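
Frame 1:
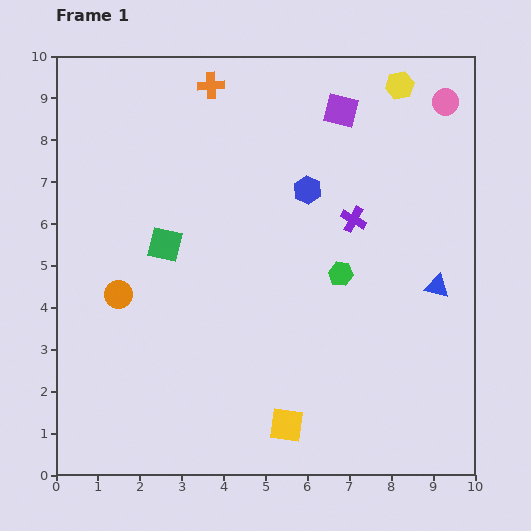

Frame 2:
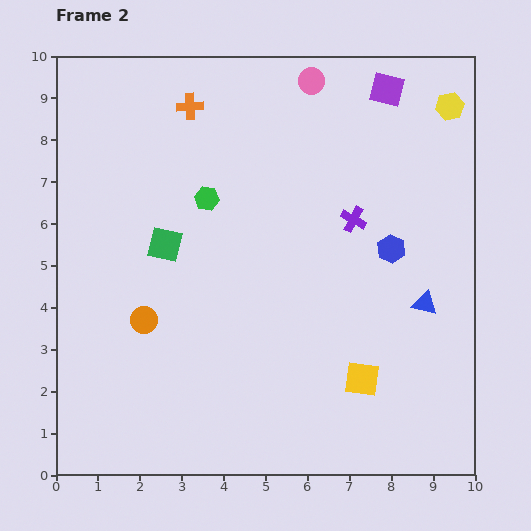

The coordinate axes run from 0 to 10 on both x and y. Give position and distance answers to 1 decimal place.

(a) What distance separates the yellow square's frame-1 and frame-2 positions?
2.1

The yellow square moved from (5.5, 1.2) to (7.3, 2.3), a distance of √(1.8² + 1.1²) ≈ 2.1.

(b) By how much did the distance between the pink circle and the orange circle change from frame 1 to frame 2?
-2.1

Distance in frame 1: 9.1. Distance in frame 2: 7.0.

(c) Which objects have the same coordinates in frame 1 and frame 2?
the purple cross, the green square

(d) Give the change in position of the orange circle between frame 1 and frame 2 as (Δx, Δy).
(0.6, -0.6)

The orange circle was at (1.5, 4.3) in frame 1 and (2.1, 3.7) in frame 2.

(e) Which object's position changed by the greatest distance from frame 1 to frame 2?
the green hexagon

(moved 3.7; next 3.2)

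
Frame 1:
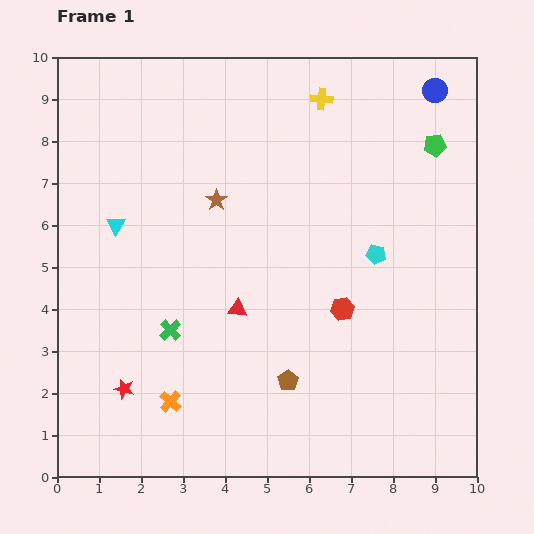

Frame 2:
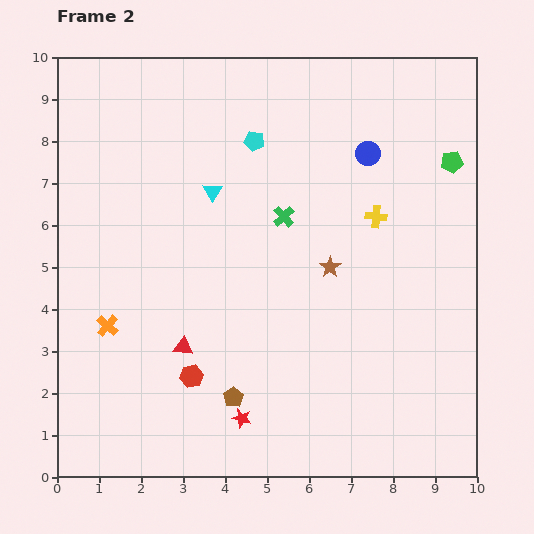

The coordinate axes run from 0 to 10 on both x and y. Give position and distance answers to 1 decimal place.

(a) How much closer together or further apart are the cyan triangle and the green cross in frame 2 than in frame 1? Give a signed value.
-1.0

Distance in frame 1: 2.8. Distance in frame 2: 1.8.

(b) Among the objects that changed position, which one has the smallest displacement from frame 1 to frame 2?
the green pentagon

(moved 0.6)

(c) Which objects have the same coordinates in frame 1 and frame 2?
none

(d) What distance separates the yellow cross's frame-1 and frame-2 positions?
3.1

The yellow cross moved from (6.3, 9.0) to (7.6, 6.2), a distance of √(1.3² + 2.8²) ≈ 3.1.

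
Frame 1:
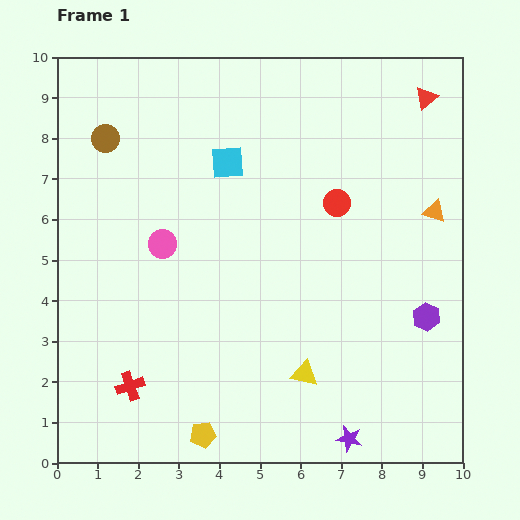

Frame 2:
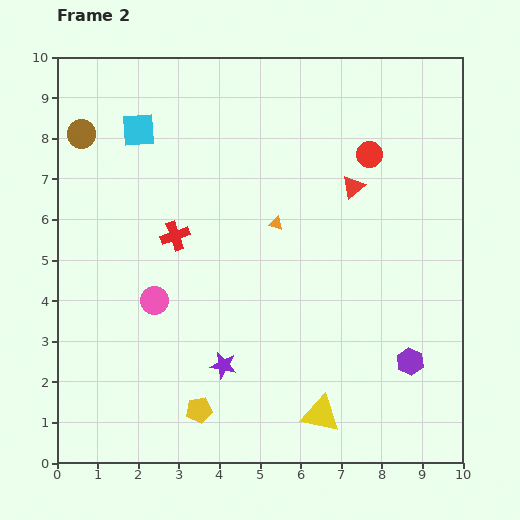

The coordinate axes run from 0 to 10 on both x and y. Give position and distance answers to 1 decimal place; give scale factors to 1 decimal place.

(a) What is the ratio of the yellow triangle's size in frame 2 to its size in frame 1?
1.5×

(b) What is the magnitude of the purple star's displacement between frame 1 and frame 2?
3.6

The purple star moved from (7.2, 0.6) to (4.1, 2.4), a distance of √(3.1² + 1.8²) ≈ 3.6.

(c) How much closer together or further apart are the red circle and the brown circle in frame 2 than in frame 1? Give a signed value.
+1.2

Distance in frame 1: 5.9. Distance in frame 2: 7.1.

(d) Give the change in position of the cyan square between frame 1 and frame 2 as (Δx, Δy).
(-2.2, 0.8)

The cyan square was at (4.2, 7.4) in frame 1 and (2.0, 8.2) in frame 2.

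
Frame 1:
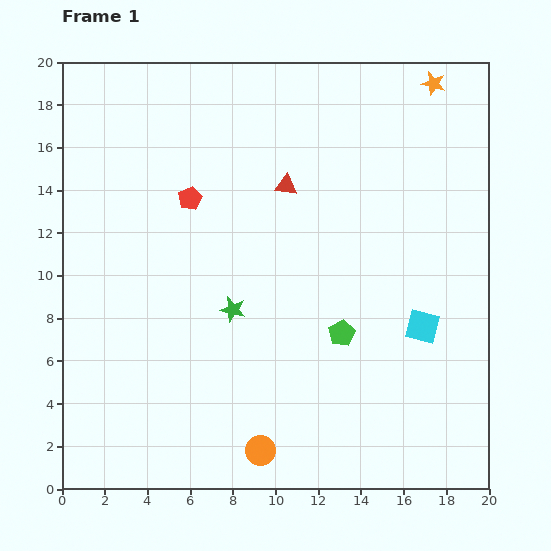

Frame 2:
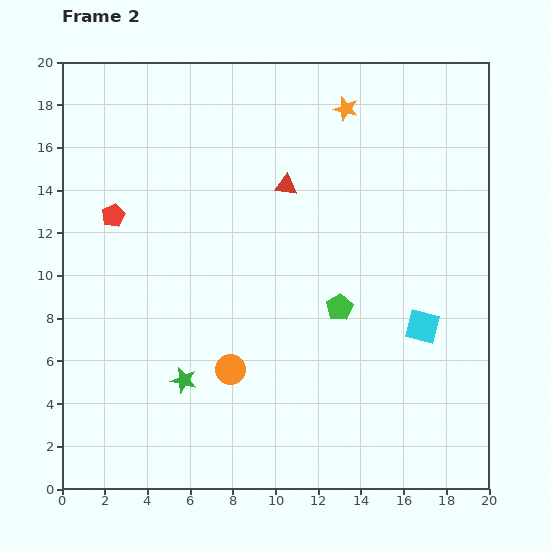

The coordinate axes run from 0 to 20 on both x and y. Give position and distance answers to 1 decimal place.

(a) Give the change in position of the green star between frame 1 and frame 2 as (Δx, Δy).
(-2.3, -3.3)

The green star was at (8.0, 8.4) in frame 1 and (5.7, 5.1) in frame 2.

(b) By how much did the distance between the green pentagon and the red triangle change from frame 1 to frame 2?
-1.2

Distance in frame 1: 7.4. Distance in frame 2: 6.2.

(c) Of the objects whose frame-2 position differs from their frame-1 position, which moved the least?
the green pentagon

(moved 1.2)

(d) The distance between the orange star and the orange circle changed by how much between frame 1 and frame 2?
-5.7

Distance in frame 1: 19.0. Distance in frame 2: 13.3.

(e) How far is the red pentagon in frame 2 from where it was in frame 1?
3.7

The red pentagon moved from (6.0, 13.6) to (2.4, 12.8), a distance of √(3.6² + 0.8²) ≈ 3.7.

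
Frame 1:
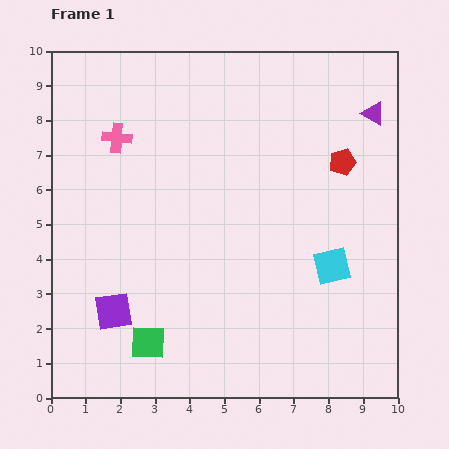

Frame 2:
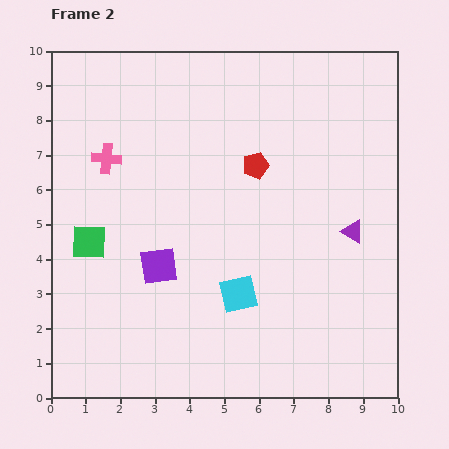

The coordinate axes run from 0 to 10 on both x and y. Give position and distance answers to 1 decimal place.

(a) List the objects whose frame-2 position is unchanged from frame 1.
none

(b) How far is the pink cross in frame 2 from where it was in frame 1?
0.7

The pink cross moved from (1.9, 7.5) to (1.6, 6.9), a distance of √(0.3² + 0.6²) ≈ 0.7.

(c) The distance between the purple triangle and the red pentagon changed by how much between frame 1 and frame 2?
+1.7

Distance in frame 1: 1.7. Distance in frame 2: 3.4.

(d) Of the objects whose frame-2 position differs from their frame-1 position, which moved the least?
the pink cross

(moved 0.7)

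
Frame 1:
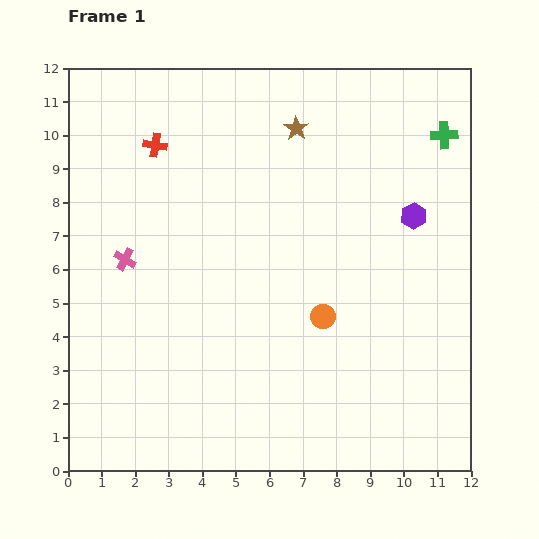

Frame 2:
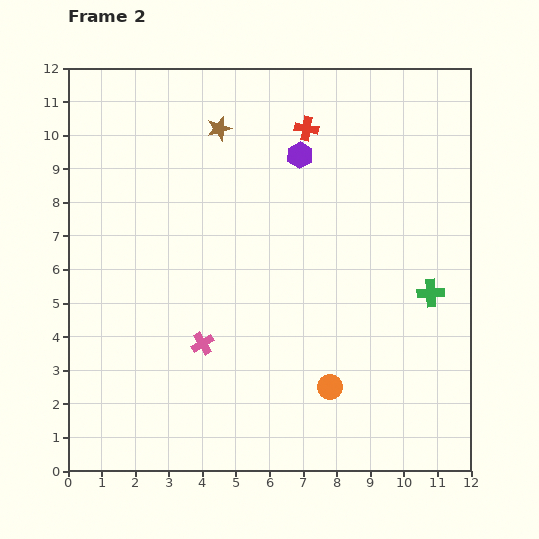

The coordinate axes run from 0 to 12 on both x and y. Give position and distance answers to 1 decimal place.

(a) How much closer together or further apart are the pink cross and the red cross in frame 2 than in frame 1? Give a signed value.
+3.6

Distance in frame 1: 3.5. Distance in frame 2: 7.1.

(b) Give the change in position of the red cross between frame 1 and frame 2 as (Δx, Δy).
(4.5, 0.5)

The red cross was at (2.6, 9.7) in frame 1 and (7.1, 10.2) in frame 2.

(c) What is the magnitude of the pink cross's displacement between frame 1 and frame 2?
3.4

The pink cross moved from (1.7, 6.3) to (4.0, 3.8), a distance of √(2.3² + 2.5²) ≈ 3.4.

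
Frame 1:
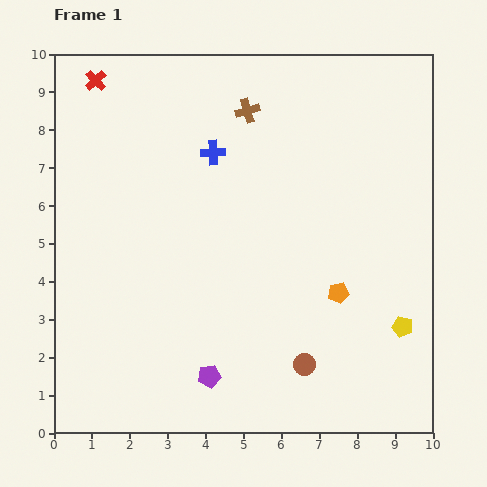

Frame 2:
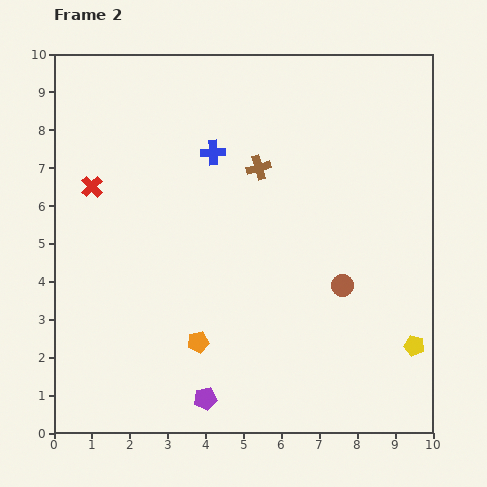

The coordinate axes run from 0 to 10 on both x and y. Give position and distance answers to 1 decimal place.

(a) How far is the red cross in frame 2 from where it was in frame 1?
2.8

The red cross moved from (1.1, 9.3) to (1.0, 6.5), a distance of √(0.1² + 2.8²) ≈ 2.8.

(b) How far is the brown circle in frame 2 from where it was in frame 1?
2.3

The brown circle moved from (6.6, 1.8) to (7.6, 3.9), a distance of √(1.0² + 2.1²) ≈ 2.3.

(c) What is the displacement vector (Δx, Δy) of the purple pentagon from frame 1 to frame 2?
(-0.1, -0.6)

The purple pentagon was at (4.1, 1.5) in frame 1 and (4.0, 0.9) in frame 2.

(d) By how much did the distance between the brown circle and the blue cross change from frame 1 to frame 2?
-1.2

Distance in frame 1: 6.1. Distance in frame 2: 4.9.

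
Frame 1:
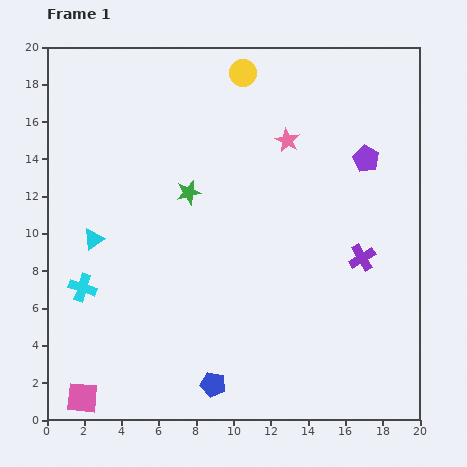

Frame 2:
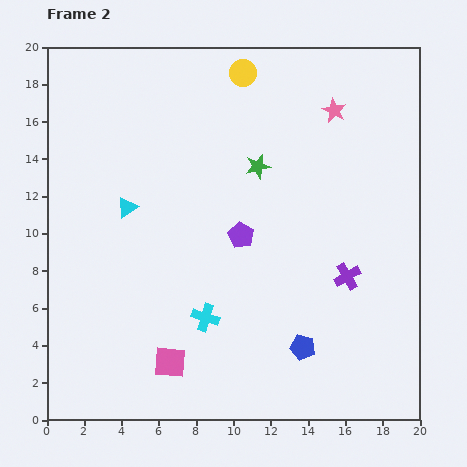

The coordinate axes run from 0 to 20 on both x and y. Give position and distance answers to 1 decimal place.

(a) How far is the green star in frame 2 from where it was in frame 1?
4.0

The green star moved from (7.6, 12.2) to (11.3, 13.6), a distance of √(3.7² + 1.4²) ≈ 4.0.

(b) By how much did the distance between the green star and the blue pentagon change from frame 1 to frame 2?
-0.4

Distance in frame 1: 10.4. Distance in frame 2: 10.0.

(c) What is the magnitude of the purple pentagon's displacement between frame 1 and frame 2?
7.9

The purple pentagon moved from (17.1, 14.0) to (10.4, 9.9), a distance of √(6.7² + 4.1²) ≈ 7.9.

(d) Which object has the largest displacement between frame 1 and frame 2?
the purple pentagon

(moved 7.9; next 6.8)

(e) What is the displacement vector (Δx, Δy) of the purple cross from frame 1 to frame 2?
(-0.8, -1.0)

The purple cross was at (16.9, 8.7) in frame 1 and (16.1, 7.7) in frame 2.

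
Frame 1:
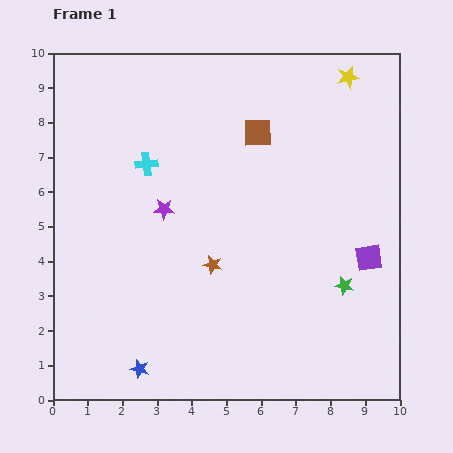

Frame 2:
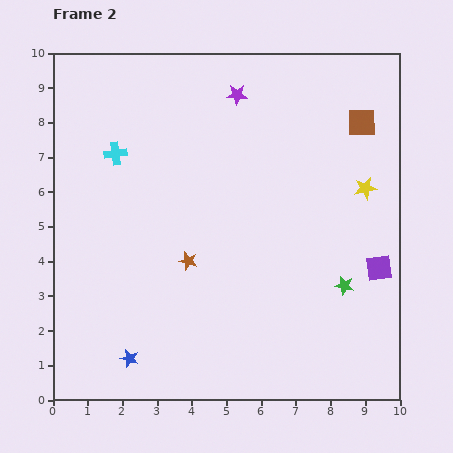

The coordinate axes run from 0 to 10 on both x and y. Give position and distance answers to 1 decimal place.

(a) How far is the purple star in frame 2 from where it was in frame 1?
3.9

The purple star moved from (3.2, 5.5) to (5.3, 8.8), a distance of √(2.1² + 3.3²) ≈ 3.9.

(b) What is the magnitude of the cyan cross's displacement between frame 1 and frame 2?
0.9

The cyan cross moved from (2.7, 6.8) to (1.8, 7.1), a distance of √(0.9² + 0.3²) ≈ 0.9.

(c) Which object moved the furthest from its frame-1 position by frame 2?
the purple star

(moved 3.9; next 3.2)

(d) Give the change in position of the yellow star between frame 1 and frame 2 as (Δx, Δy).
(0.5, -3.2)

The yellow star was at (8.5, 9.3) in frame 1 and (9.0, 6.1) in frame 2.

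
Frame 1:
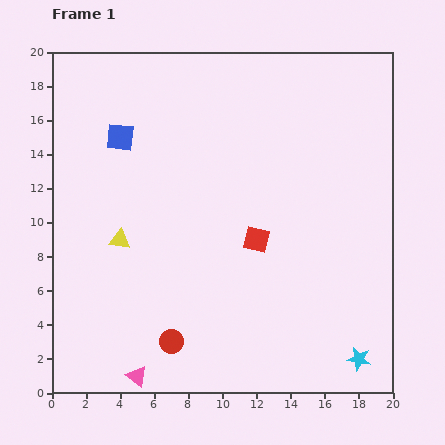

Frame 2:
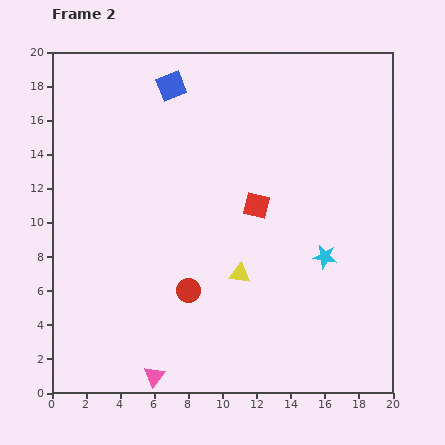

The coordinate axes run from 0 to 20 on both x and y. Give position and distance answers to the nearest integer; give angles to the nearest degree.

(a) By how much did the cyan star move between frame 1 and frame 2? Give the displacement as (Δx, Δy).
(-2, 6)

The cyan star was at (18, 2) in frame 1 and (16, 8) in frame 2.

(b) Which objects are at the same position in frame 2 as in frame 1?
none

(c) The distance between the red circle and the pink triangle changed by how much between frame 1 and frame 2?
+2

Distance in frame 1: 3. Distance in frame 2: 5.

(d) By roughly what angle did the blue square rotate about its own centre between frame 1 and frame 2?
27° counter-clockwise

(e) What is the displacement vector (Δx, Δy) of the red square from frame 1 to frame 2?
(0, 2)

The red square was at (12, 9) in frame 1 and (12, 11) in frame 2.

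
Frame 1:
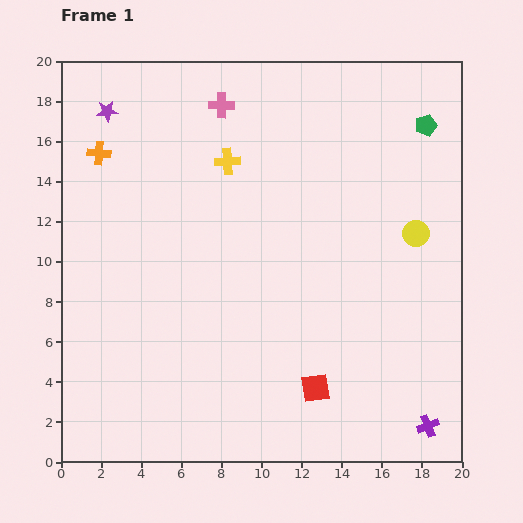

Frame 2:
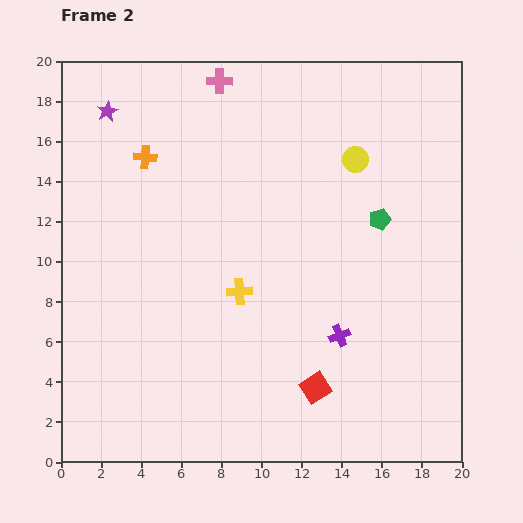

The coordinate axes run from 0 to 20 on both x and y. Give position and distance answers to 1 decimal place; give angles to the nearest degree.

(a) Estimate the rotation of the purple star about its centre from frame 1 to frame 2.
21° counter-clockwise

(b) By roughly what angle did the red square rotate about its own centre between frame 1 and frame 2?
24° counter-clockwise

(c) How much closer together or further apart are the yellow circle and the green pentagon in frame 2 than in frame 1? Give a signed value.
-2.2

Distance in frame 1: 5.4. Distance in frame 2: 3.2.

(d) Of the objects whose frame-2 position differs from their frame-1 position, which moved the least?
the pink cross

(moved 1.2)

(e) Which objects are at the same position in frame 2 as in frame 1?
the red square, the purple star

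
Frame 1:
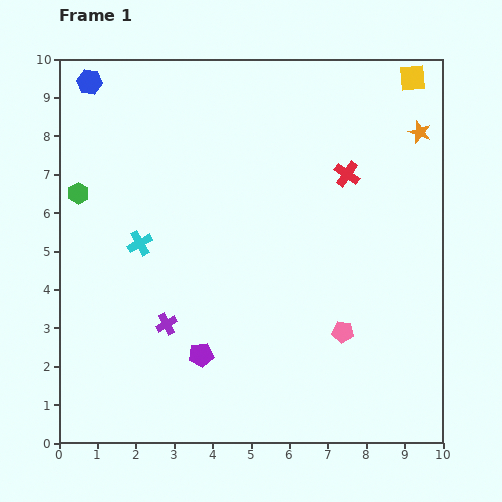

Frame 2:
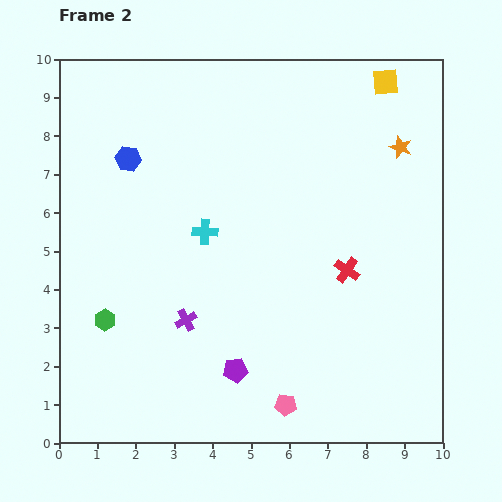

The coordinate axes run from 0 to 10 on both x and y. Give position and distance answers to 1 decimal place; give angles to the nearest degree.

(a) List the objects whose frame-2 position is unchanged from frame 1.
none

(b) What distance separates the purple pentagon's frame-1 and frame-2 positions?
1.0

The purple pentagon moved from (3.7, 2.3) to (4.6, 1.9), a distance of √(0.9² + 0.4²) ≈ 1.0.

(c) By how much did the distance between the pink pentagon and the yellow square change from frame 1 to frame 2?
+2.0

Distance in frame 1: 6.8. Distance in frame 2: 8.8.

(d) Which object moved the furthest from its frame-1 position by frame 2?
the green hexagon

(moved 3.4; next 2.5)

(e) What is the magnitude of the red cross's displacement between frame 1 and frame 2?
2.5

The red cross moved from (7.5, 7.0) to (7.5, 4.5), a distance of √(0.0² + 2.5²) ≈ 2.5.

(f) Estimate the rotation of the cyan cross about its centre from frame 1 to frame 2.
32° clockwise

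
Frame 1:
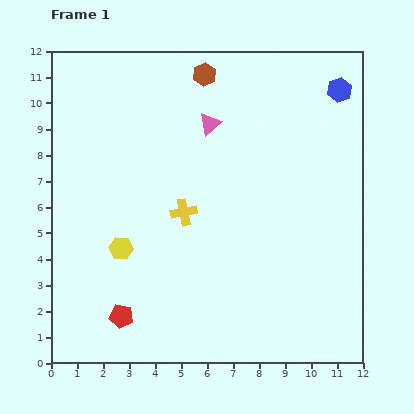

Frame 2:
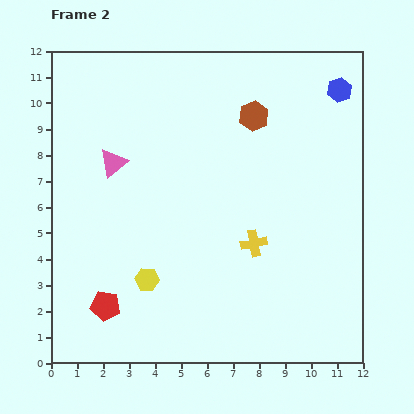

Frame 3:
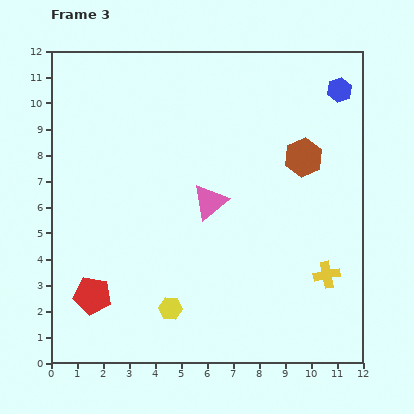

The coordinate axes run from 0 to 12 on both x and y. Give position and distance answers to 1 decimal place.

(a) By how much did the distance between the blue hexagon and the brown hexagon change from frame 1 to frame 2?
-1.8

Distance in frame 1: 5.2. Distance in frame 2: 3.4.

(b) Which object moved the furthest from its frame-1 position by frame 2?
the pink triangle

(moved 4.0; next 3.0)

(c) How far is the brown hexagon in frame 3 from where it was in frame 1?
5.0

The brown hexagon moved from (5.9, 11.1) to (9.7, 7.9), a distance of √(3.8² + 3.2²) ≈ 5.0.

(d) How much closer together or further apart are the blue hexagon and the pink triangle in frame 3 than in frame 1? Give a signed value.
+1.4

Distance in frame 1: 5.2. Distance in frame 3: 6.6.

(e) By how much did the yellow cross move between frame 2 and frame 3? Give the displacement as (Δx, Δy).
(2.8, -1.2)

The yellow cross was at (7.8, 4.6) in frame 2 and (10.6, 3.4) in frame 3.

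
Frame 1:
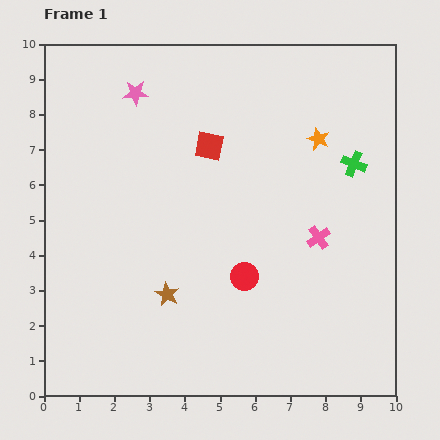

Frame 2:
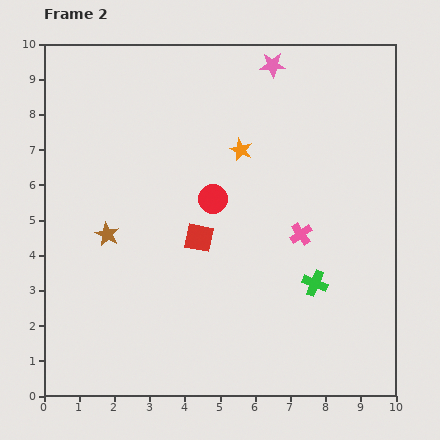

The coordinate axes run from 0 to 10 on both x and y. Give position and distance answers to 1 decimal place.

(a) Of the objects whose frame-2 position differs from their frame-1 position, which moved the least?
the pink cross

(moved 0.5)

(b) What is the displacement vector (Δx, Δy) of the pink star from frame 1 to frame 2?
(3.9, 0.8)

The pink star was at (2.6, 8.6) in frame 1 and (6.5, 9.4) in frame 2.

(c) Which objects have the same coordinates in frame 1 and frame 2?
none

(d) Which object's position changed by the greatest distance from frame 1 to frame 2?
the pink star

(moved 4.0; next 3.6)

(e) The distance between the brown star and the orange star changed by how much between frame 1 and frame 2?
-1.7

Distance in frame 1: 6.2. Distance in frame 2: 4.5.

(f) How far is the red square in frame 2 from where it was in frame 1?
2.6

The red square moved from (4.7, 7.1) to (4.4, 4.5), a distance of √(0.3² + 2.6²) ≈ 2.6.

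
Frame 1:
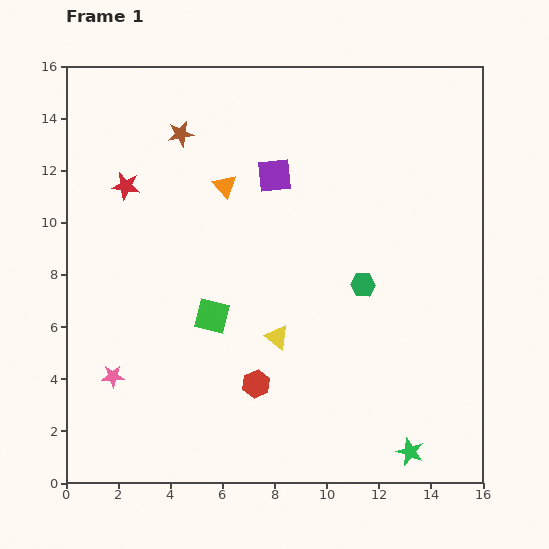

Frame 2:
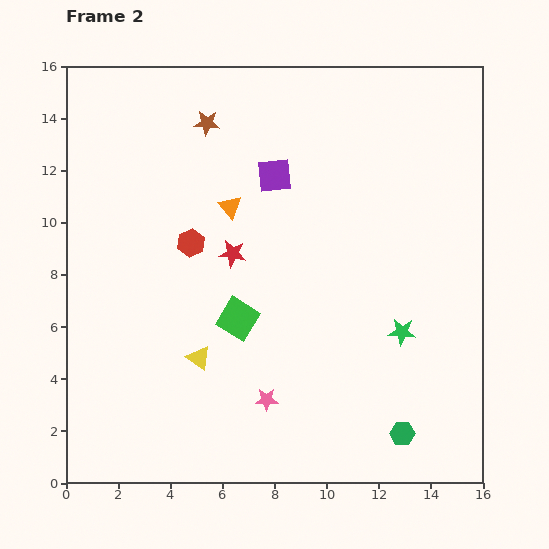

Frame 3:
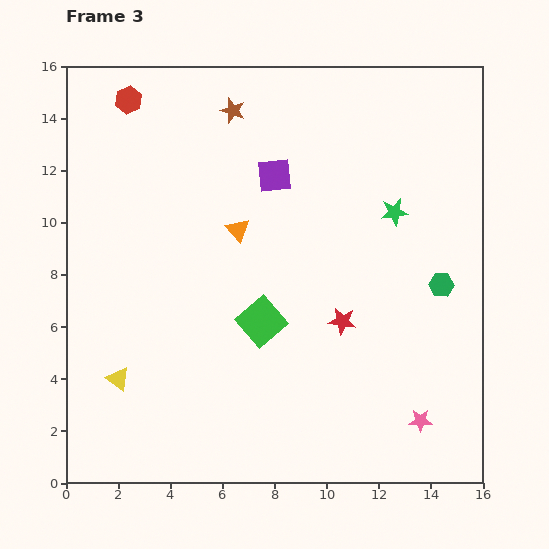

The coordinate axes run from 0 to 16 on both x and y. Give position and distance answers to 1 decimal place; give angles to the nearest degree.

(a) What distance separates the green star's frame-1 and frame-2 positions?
4.6

The green star moved from (13.2, 1.2) to (12.9, 5.8), a distance of √(0.3² + 4.6²) ≈ 4.6.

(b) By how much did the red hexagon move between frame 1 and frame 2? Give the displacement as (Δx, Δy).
(-2.5, 5.4)

The red hexagon was at (7.3, 3.8) in frame 1 and (4.8, 9.2) in frame 2.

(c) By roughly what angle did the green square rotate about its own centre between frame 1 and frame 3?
36° clockwise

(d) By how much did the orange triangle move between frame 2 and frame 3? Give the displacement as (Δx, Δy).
(0.3, -0.9)

The orange triangle was at (6.3, 10.6) in frame 2 and (6.6, 9.7) in frame 3.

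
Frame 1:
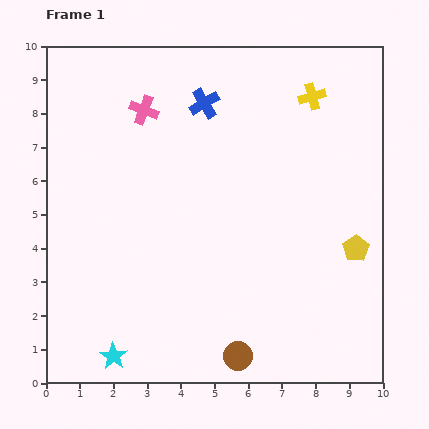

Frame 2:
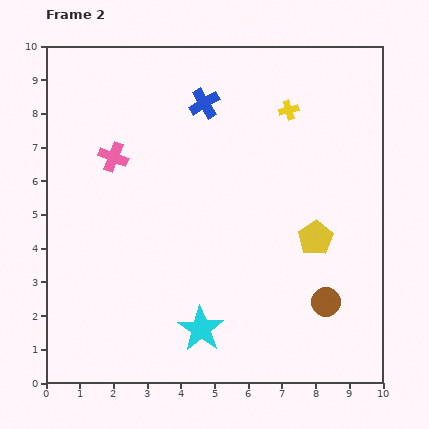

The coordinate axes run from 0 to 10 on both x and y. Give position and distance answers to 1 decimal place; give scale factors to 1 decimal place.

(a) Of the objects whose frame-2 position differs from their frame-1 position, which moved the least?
the yellow cross

(moved 0.8)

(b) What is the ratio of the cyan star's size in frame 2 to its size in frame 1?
1.7×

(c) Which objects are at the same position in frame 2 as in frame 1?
the blue cross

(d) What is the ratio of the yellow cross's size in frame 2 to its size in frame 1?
0.7×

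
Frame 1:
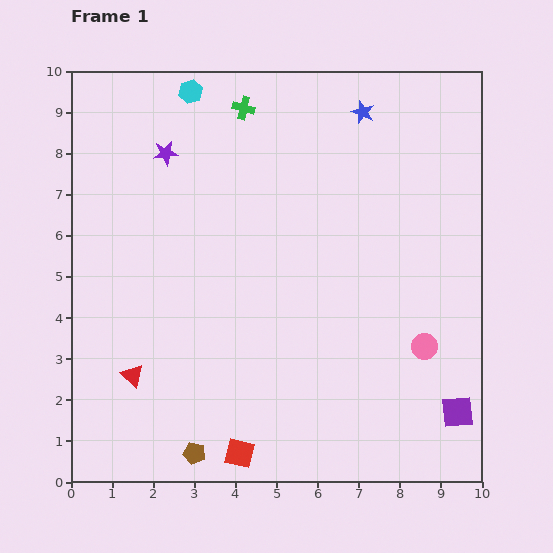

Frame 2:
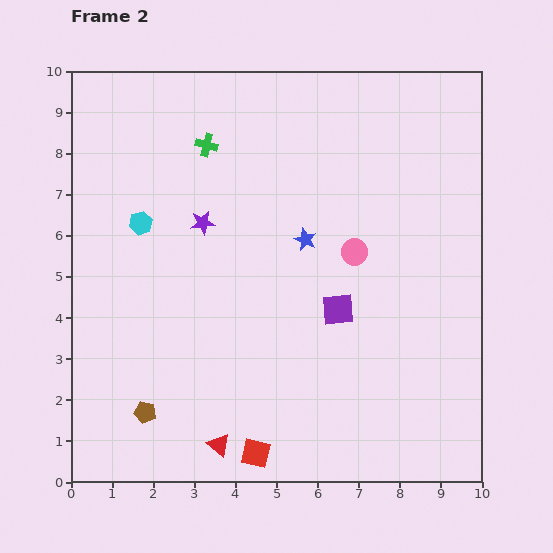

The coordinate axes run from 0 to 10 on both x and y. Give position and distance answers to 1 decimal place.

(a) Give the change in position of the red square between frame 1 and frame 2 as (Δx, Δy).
(0.4, 0.0)

The red square was at (4.1, 0.7) in frame 1 and (4.5, 0.7) in frame 2.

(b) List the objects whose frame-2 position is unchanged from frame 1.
none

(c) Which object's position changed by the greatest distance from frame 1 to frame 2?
the purple square

(moved 3.8; next 3.4)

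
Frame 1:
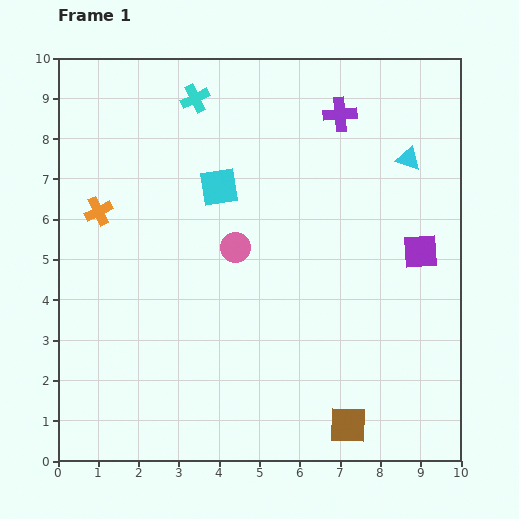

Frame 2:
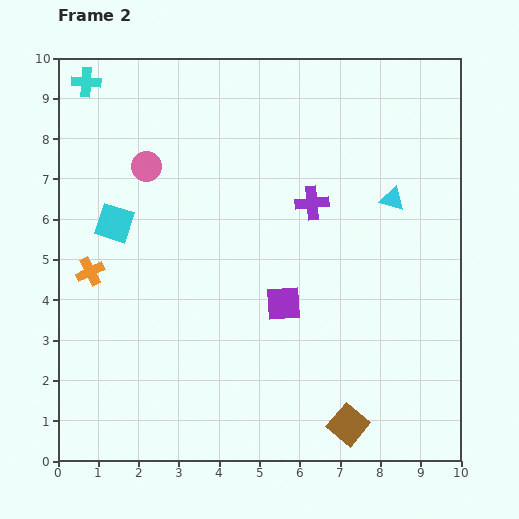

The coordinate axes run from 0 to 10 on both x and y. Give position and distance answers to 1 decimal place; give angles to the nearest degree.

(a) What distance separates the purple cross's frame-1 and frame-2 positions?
2.3

The purple cross moved from (7.0, 8.6) to (6.3, 6.4), a distance of √(0.7² + 2.2²) ≈ 2.3.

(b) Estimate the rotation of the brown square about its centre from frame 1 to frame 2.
38° clockwise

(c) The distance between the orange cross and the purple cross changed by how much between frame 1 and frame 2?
-0.7

Distance in frame 1: 6.5. Distance in frame 2: 5.8.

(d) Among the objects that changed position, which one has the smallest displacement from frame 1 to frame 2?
the cyan triangle

(moved 1.1)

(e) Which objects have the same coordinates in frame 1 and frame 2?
the brown square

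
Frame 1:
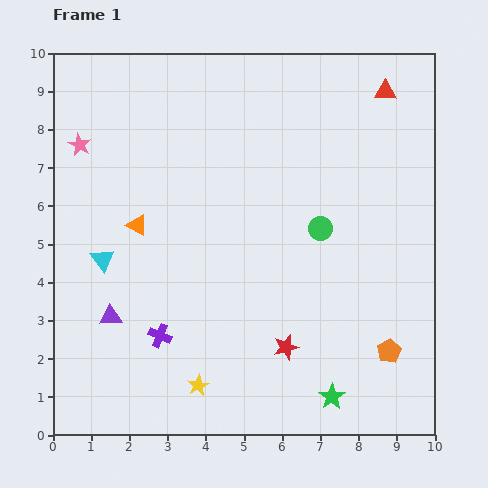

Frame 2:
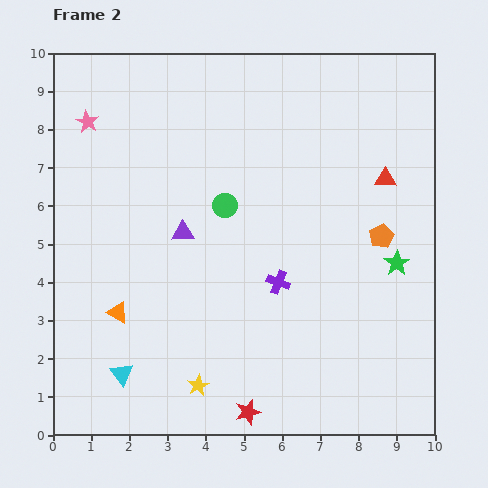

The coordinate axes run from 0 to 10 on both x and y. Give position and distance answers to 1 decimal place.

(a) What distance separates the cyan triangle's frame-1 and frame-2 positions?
3.0

The cyan triangle moved from (1.3, 4.6) to (1.8, 1.6), a distance of √(0.5² + 3.0²) ≈ 3.0.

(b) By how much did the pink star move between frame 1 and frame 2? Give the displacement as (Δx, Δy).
(0.2, 0.6)

The pink star was at (0.7, 7.6) in frame 1 and (0.9, 8.2) in frame 2.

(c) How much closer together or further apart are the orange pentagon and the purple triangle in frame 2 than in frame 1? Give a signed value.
-2.2

Distance in frame 1: 7.4. Distance in frame 2: 5.2.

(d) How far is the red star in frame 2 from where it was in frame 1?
2.0

The red star moved from (6.1, 2.3) to (5.1, 0.6), a distance of √(1.0² + 1.7²) ≈ 2.0.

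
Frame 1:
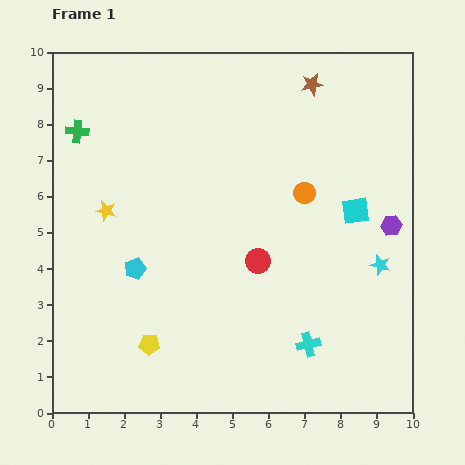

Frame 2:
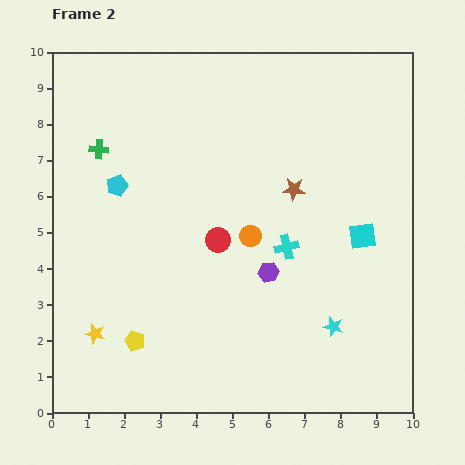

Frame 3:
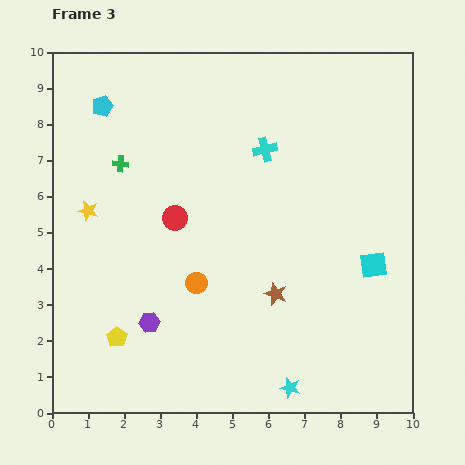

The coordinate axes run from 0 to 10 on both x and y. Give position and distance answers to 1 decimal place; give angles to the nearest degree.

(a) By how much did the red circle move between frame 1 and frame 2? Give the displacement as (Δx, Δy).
(-1.1, 0.6)

The red circle was at (5.7, 4.2) in frame 1 and (4.6, 4.8) in frame 2.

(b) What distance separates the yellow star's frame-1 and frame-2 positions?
3.4

The yellow star moved from (1.5, 5.6) to (1.2, 2.2), a distance of √(0.3² + 3.4²) ≈ 3.4.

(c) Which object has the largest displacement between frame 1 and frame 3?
the purple hexagon

(moved 7.2; next 5.9)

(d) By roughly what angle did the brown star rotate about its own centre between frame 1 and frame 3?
31° clockwise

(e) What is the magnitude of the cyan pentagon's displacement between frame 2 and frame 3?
2.2

The cyan pentagon moved from (1.8, 6.3) to (1.4, 8.5), a distance of √(0.4² + 2.2²) ≈ 2.2.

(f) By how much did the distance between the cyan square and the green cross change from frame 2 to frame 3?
-0.2

Distance in frame 2: 7.7. Distance in frame 3: 7.5.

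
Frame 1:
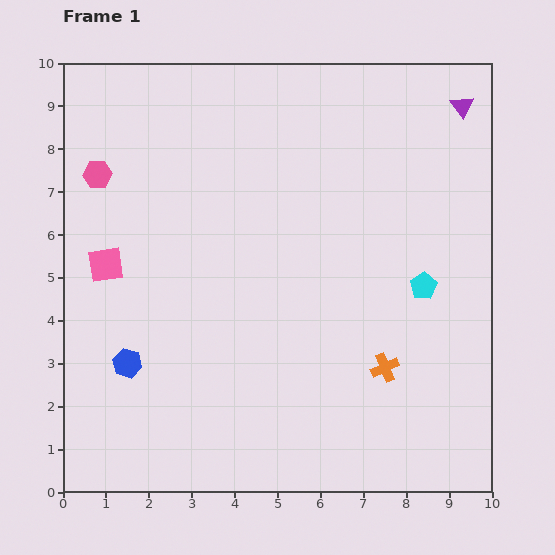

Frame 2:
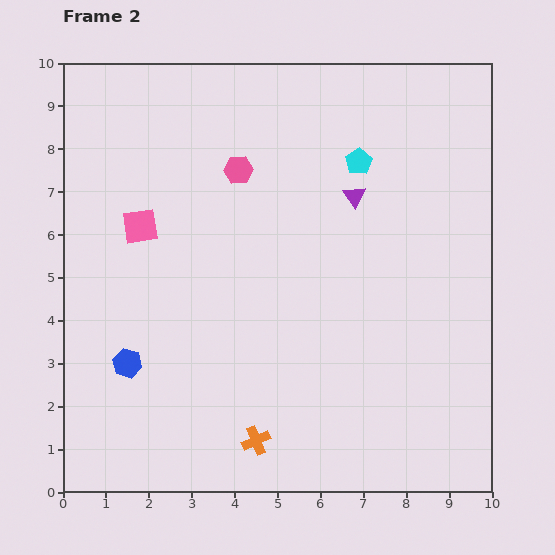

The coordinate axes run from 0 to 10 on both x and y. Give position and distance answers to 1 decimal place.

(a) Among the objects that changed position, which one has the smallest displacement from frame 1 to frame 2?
the pink square

(moved 1.2)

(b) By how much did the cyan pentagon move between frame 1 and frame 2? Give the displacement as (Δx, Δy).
(-1.5, 2.9)

The cyan pentagon was at (8.4, 4.8) in frame 1 and (6.9, 7.7) in frame 2.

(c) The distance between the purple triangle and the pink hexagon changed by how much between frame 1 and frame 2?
-5.8

Distance in frame 1: 8.6. Distance in frame 2: 2.8.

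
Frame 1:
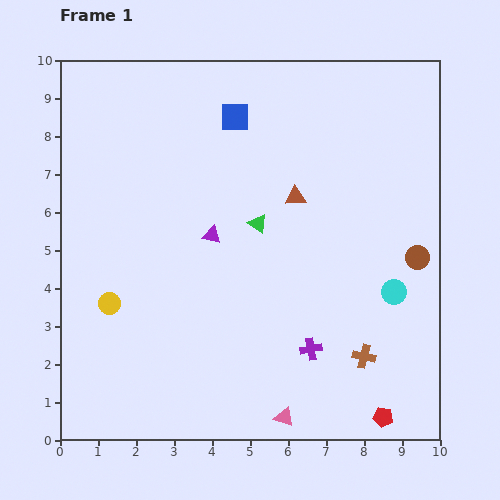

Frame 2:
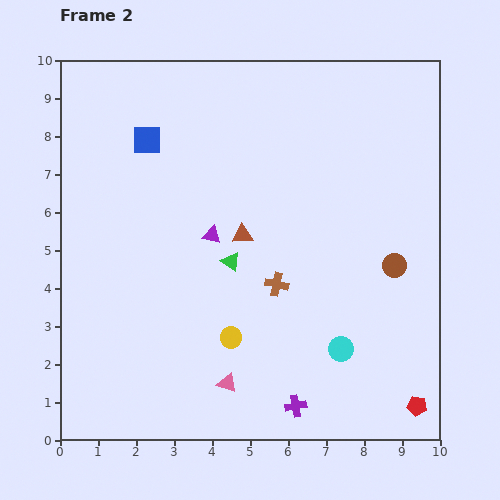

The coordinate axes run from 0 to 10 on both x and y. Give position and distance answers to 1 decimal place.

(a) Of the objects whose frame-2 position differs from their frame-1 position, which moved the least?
the brown circle

(moved 0.6)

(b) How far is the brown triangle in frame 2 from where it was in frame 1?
1.7

The brown triangle moved from (6.2, 6.4) to (4.8, 5.4), a distance of √(1.4² + 1.0²) ≈ 1.7.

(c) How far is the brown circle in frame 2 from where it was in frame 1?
0.6

The brown circle moved from (9.4, 4.8) to (8.8, 4.6), a distance of √(0.6² + 0.2²) ≈ 0.6.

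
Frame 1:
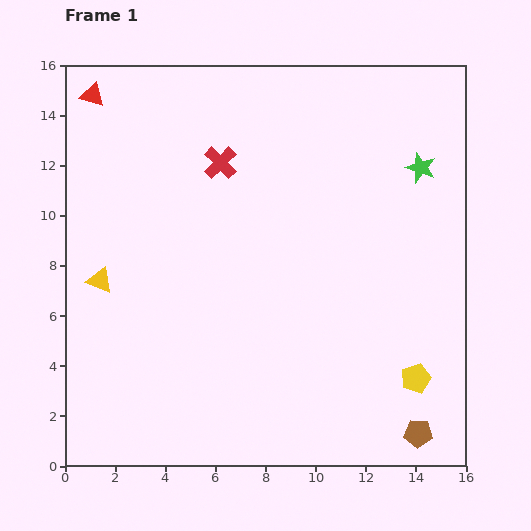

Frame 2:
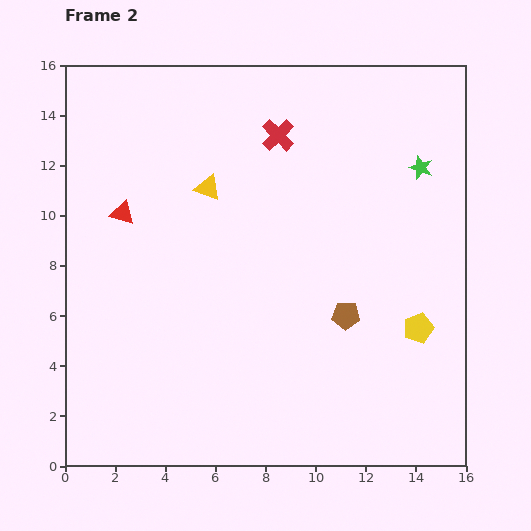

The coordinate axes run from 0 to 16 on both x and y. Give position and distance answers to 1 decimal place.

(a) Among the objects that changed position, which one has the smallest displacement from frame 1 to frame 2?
the yellow pentagon

(moved 2.0)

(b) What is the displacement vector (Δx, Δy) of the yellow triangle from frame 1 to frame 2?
(4.3, 3.7)

The yellow triangle was at (1.4, 7.4) in frame 1 and (5.7, 11.1) in frame 2.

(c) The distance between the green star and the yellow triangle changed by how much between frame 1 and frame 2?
-5.1

Distance in frame 1: 13.6. Distance in frame 2: 8.5.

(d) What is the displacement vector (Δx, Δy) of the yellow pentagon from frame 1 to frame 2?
(0.1, 2.0)

The yellow pentagon was at (14.0, 3.5) in frame 1 and (14.1, 5.5) in frame 2.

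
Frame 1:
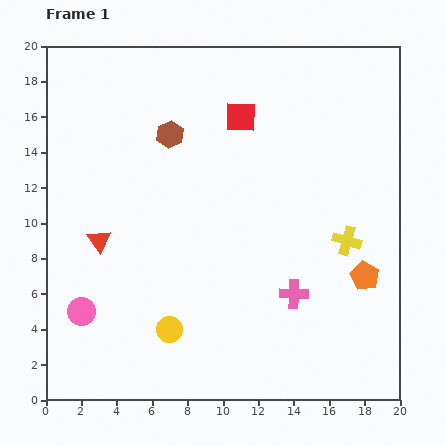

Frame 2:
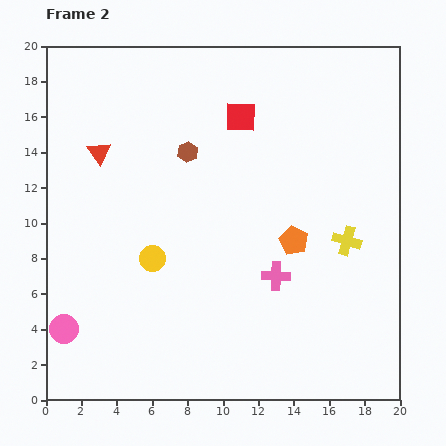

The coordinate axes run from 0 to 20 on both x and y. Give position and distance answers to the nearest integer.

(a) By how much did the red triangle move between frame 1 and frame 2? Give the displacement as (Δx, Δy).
(0, 5)

The red triangle was at (3, 9) in frame 1 and (3, 14) in frame 2.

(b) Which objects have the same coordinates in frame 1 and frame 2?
the yellow cross, the red square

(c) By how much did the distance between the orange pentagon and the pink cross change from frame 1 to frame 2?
-2

Distance in frame 1: 4. Distance in frame 2: 2.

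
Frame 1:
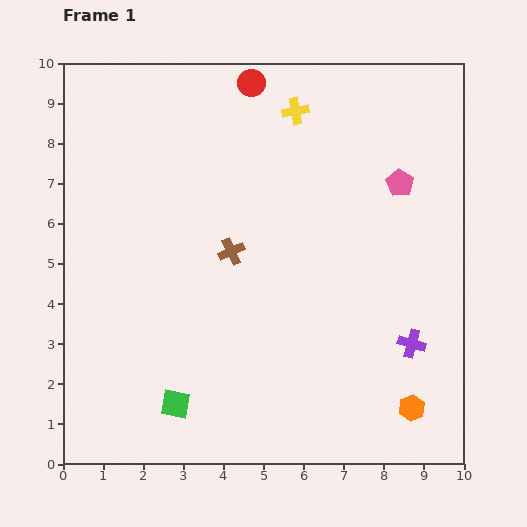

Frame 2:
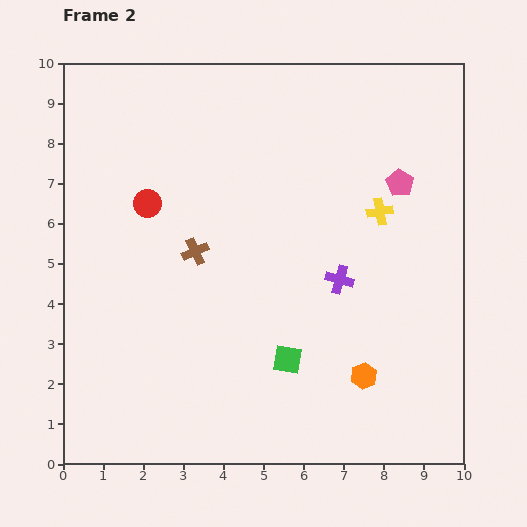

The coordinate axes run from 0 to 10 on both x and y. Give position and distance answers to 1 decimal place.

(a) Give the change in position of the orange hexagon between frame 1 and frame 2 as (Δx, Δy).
(-1.2, 0.8)

The orange hexagon was at (8.7, 1.4) in frame 1 and (7.5, 2.2) in frame 2.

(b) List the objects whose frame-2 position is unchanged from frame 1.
the pink pentagon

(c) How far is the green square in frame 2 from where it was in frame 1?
3.0

The green square moved from (2.8, 1.5) to (5.6, 2.6), a distance of √(2.8² + 1.1²) ≈ 3.0.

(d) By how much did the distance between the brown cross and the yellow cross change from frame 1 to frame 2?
+0.9

Distance in frame 1: 3.8. Distance in frame 2: 4.7.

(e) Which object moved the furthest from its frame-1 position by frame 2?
the red circle

(moved 4.0; next 3.3)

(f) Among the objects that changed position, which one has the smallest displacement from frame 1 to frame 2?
the brown cross

(moved 0.9)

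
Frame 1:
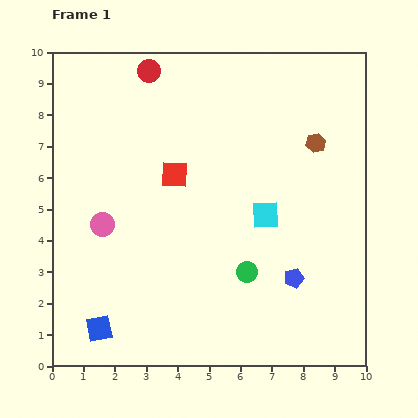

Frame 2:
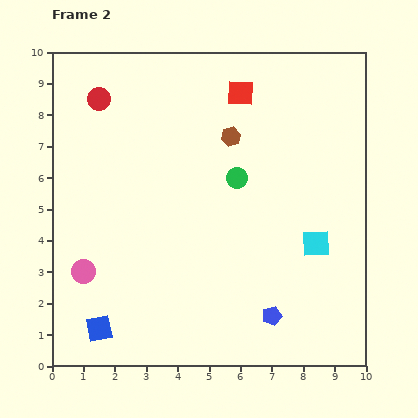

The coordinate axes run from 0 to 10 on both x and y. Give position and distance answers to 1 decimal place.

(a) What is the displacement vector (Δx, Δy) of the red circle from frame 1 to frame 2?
(-1.6, -0.9)

The red circle was at (3.1, 9.4) in frame 1 and (1.5, 8.5) in frame 2.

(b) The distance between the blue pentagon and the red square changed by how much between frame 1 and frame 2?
+2.2

Distance in frame 1: 5.0. Distance in frame 2: 7.2.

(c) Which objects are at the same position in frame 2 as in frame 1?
the blue square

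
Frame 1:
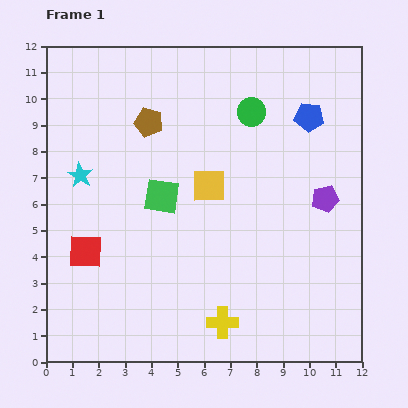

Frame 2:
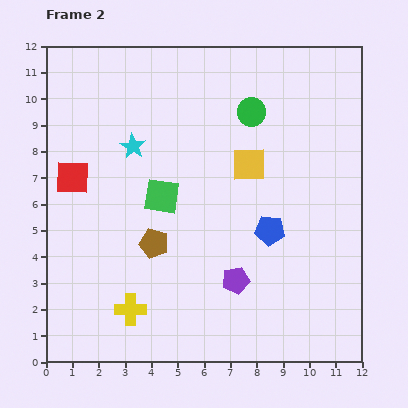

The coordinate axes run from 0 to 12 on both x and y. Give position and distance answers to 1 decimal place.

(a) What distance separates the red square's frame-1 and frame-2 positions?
2.8

The red square moved from (1.5, 4.2) to (1.0, 7.0), a distance of √(0.5² + 2.8²) ≈ 2.8.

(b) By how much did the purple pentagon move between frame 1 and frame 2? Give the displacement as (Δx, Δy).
(-3.4, -3.1)

The purple pentagon was at (10.6, 6.2) in frame 1 and (7.2, 3.1) in frame 2.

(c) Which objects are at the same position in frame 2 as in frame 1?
the green square, the green circle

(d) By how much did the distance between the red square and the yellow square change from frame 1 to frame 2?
+1.4

Distance in frame 1: 5.3. Distance in frame 2: 6.7.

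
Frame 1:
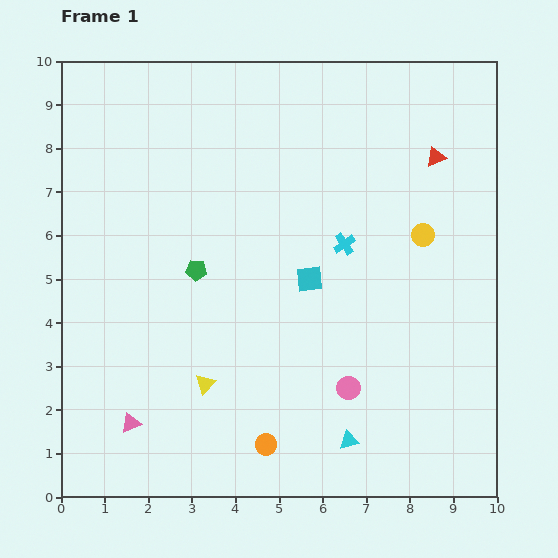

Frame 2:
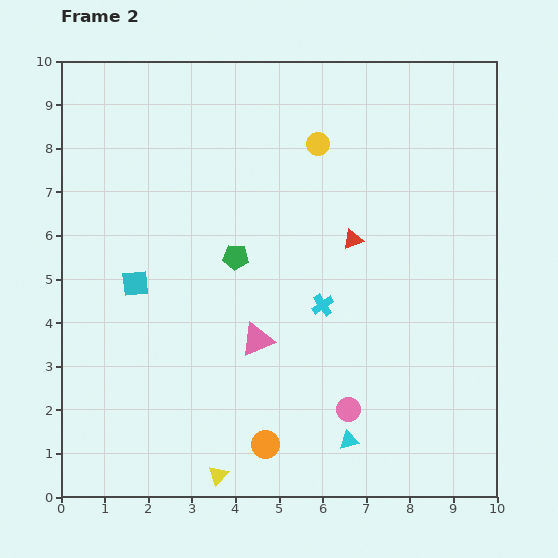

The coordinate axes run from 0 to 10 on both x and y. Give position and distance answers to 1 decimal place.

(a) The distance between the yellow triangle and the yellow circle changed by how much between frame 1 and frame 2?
+1.9

Distance in frame 1: 6.0. Distance in frame 2: 7.9.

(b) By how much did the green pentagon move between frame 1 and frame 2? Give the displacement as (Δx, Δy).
(0.9, 0.3)

The green pentagon was at (3.1, 5.2) in frame 1 and (4.0, 5.5) in frame 2.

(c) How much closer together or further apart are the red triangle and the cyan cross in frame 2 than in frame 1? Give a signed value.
-1.2

Distance in frame 1: 2.9. Distance in frame 2: 1.7.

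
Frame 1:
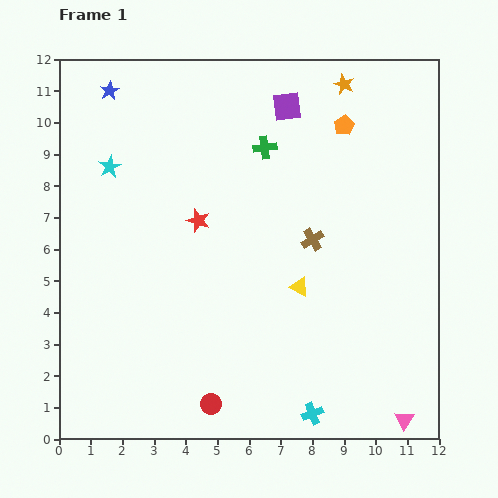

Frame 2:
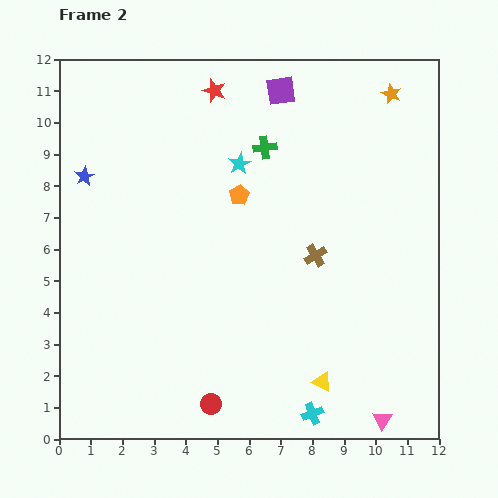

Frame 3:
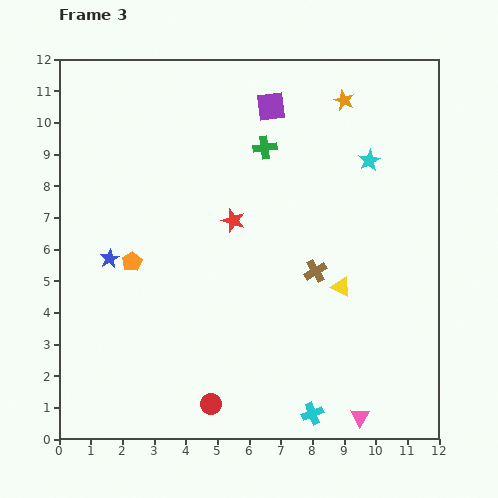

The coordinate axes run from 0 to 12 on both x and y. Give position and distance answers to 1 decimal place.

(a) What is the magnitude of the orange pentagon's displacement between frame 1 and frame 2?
4.0

The orange pentagon moved from (9.0, 9.9) to (5.7, 7.7), a distance of √(3.3² + 2.2²) ≈ 4.0.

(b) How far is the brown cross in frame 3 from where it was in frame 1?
1.0

The brown cross moved from (8.0, 6.3) to (8.1, 5.3), a distance of √(0.1² + 1.0²) ≈ 1.0.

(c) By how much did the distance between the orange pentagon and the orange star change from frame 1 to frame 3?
+7.1

Distance in frame 1: 1.3. Distance in frame 3: 8.4.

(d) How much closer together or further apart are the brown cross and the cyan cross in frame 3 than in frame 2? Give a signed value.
-0.5

Distance in frame 2: 5.0. Distance in frame 3: 4.5.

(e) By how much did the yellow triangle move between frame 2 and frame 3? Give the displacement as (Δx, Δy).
(0.6, 3.0)

The yellow triangle was at (8.3, 1.8) in frame 2 and (8.9, 4.8) in frame 3.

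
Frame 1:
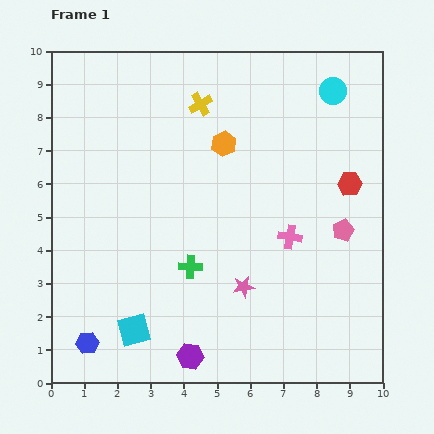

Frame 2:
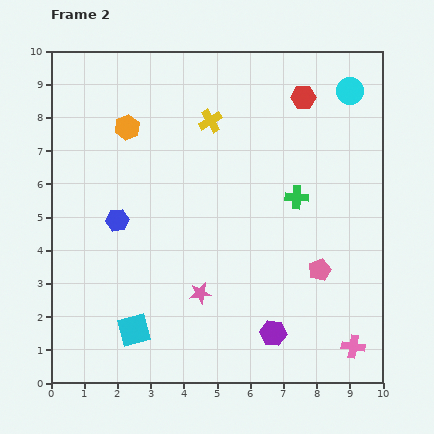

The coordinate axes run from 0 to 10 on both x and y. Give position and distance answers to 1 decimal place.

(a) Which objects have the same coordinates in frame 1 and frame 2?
the cyan square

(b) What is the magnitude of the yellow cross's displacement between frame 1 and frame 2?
0.6

The yellow cross moved from (4.5, 8.4) to (4.8, 7.9), a distance of √(0.3² + 0.5²) ≈ 0.6.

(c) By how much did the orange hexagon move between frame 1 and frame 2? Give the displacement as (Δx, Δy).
(-2.9, 0.5)

The orange hexagon was at (5.2, 7.2) in frame 1 and (2.3, 7.7) in frame 2.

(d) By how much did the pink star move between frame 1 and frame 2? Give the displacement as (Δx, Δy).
(-1.3, -0.2)

The pink star was at (5.8, 2.9) in frame 1 and (4.5, 2.7) in frame 2.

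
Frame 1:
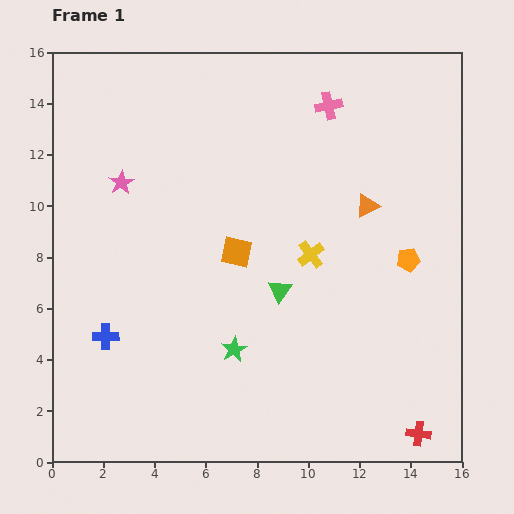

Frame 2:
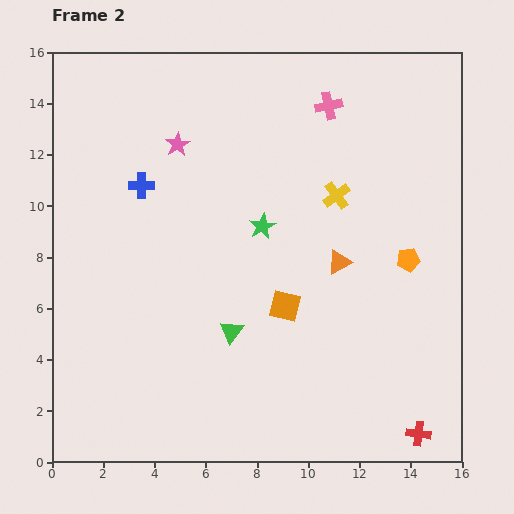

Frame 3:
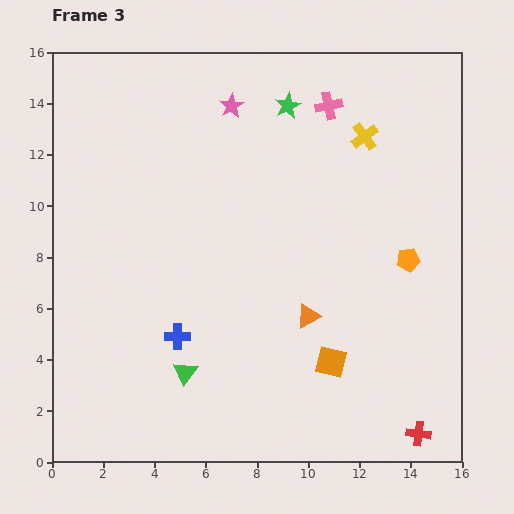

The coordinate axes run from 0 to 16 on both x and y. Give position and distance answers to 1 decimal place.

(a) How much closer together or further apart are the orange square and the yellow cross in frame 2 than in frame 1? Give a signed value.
+1.8

Distance in frame 1: 2.9. Distance in frame 2: 4.7.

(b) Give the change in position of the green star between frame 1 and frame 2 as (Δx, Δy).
(1.1, 4.8)

The green star was at (7.1, 4.4) in frame 1 and (8.2, 9.2) in frame 2.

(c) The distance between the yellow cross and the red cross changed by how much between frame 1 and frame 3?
+3.6

Distance in frame 1: 8.2. Distance in frame 3: 11.8.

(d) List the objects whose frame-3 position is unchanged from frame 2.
the red cross, the orange pentagon, the pink cross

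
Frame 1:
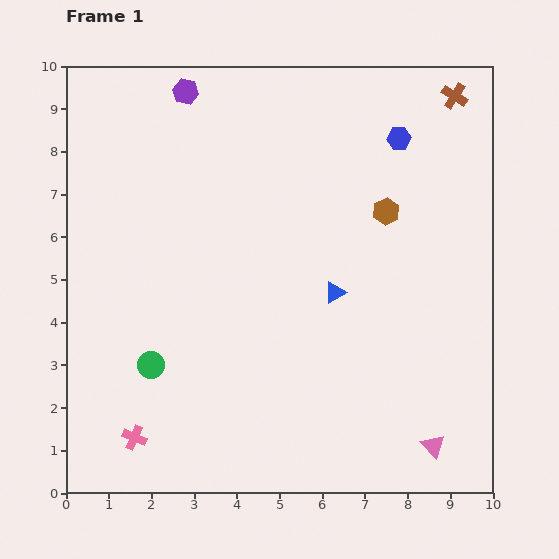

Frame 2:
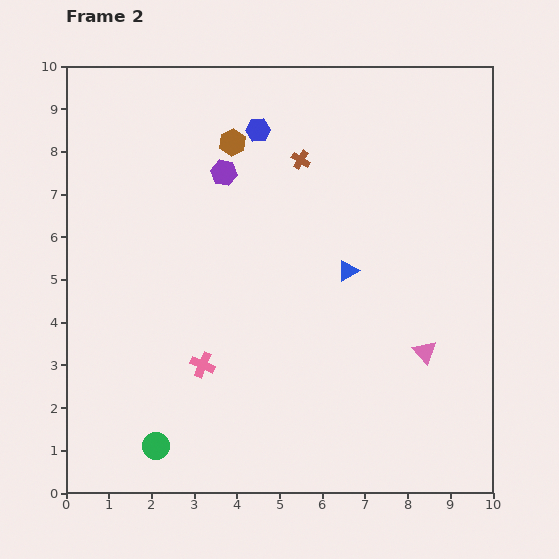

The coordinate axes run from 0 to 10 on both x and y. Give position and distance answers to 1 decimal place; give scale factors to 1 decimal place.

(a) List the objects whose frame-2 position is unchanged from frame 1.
none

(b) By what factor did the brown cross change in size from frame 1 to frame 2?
0.7×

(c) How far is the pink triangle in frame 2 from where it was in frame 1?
2.2

The pink triangle moved from (8.6, 1.1) to (8.4, 3.3), a distance of √(0.2² + 2.2²) ≈ 2.2.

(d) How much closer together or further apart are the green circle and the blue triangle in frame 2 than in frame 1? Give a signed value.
+1.5

Distance in frame 1: 4.6. Distance in frame 2: 6.1.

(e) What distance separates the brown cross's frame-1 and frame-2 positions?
3.9

The brown cross moved from (9.1, 9.3) to (5.5, 7.8), a distance of √(3.6² + 1.5²) ≈ 3.9.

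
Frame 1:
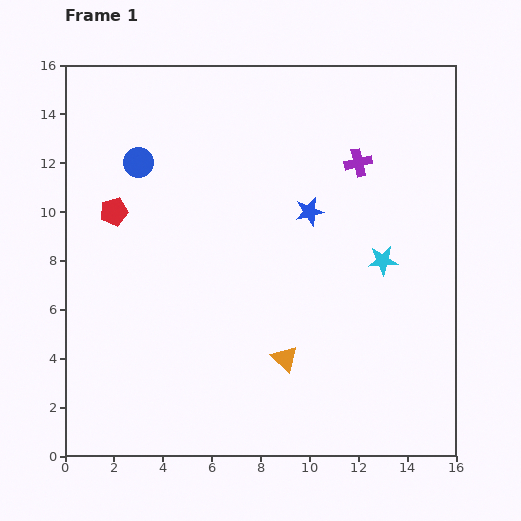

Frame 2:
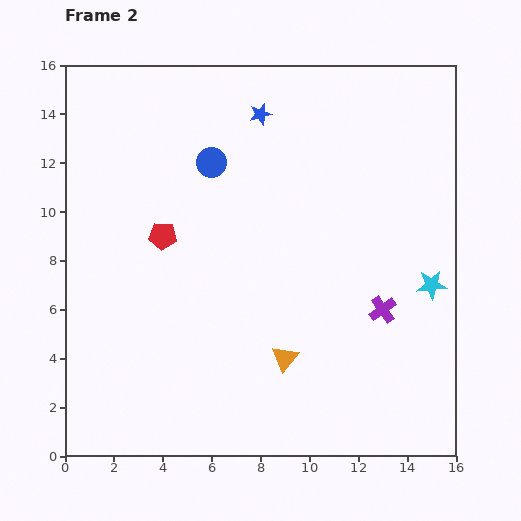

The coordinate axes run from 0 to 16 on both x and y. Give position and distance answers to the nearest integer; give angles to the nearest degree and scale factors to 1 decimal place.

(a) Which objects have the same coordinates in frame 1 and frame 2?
the orange triangle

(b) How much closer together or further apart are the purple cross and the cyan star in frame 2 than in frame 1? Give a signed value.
-2

Distance in frame 1: 4. Distance in frame 2: 2.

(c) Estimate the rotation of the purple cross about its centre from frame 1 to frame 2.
22° counter-clockwise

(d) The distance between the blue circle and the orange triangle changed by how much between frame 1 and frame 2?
-1

Distance in frame 1: 10. Distance in frame 2: 9.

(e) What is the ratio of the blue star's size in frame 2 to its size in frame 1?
0.8×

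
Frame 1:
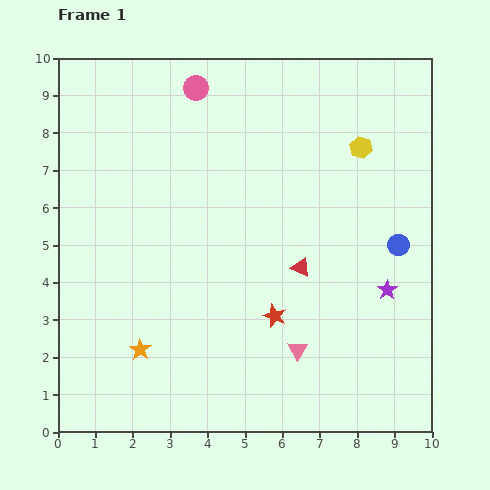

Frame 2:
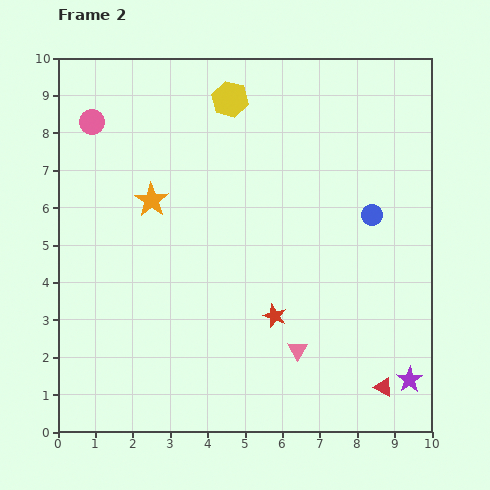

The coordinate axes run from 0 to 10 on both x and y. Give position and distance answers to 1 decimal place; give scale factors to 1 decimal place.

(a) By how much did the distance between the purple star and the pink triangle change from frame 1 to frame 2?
+0.2

Distance in frame 1: 2.9. Distance in frame 2: 3.1.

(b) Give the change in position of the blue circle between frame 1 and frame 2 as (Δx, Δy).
(-0.7, 0.8)

The blue circle was at (9.1, 5.0) in frame 1 and (8.4, 5.8) in frame 2.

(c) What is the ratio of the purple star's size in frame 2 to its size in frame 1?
1.3×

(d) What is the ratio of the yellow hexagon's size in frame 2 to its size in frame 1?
1.6×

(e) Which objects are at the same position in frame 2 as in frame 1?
the pink triangle, the red star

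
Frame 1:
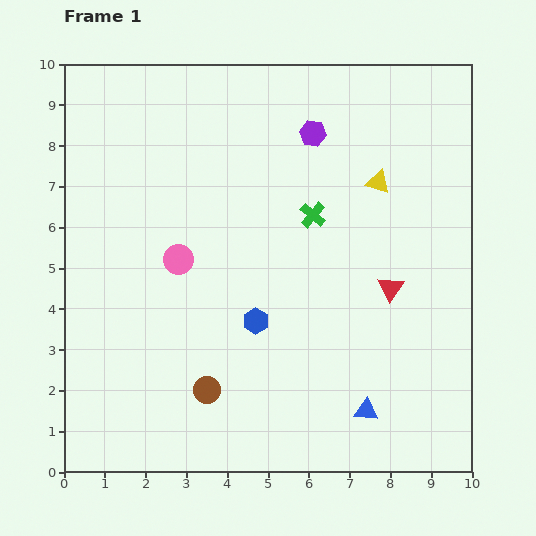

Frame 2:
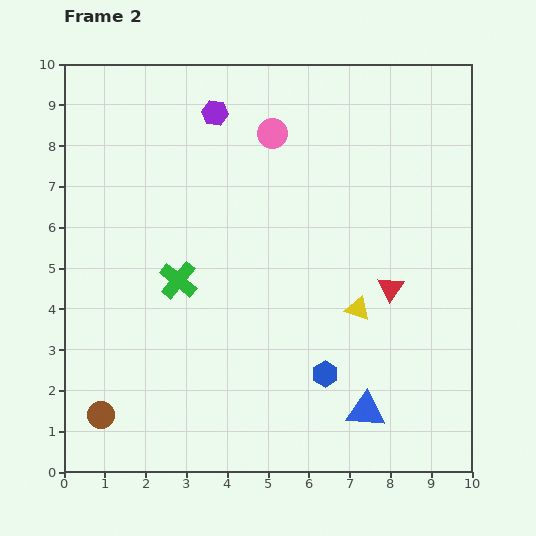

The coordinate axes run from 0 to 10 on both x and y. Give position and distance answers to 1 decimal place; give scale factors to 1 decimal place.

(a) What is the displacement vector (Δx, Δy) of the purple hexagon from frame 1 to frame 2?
(-2.4, 0.5)

The purple hexagon was at (6.1, 8.3) in frame 1 and (3.7, 8.8) in frame 2.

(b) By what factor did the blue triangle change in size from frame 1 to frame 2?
1.6×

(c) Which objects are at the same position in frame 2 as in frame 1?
the red triangle, the blue triangle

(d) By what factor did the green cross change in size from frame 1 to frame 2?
1.5×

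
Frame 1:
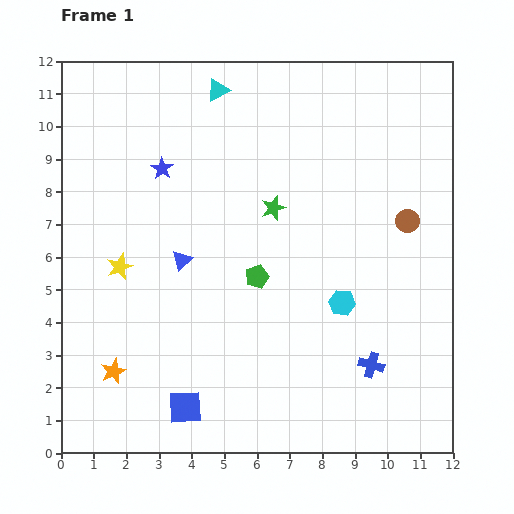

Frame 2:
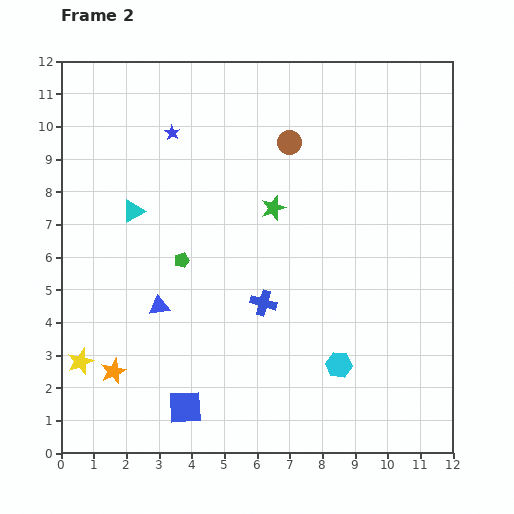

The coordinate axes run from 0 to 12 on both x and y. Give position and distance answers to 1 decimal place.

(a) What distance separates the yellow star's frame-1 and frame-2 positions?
3.1

The yellow star moved from (1.8, 5.7) to (0.6, 2.8), a distance of √(1.2² + 2.9²) ≈ 3.1.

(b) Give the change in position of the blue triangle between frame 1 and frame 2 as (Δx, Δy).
(-0.7, -1.4)

The blue triangle was at (3.7, 5.9) in frame 1 and (3.0, 4.5) in frame 2.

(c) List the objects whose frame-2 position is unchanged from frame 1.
the green star, the blue square, the orange star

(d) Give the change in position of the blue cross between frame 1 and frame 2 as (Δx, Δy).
(-3.3, 1.9)

The blue cross was at (9.5, 2.7) in frame 1 and (6.2, 4.6) in frame 2.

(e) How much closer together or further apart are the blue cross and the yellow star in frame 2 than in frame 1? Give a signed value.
-2.4

Distance in frame 1: 8.3. Distance in frame 2: 5.9.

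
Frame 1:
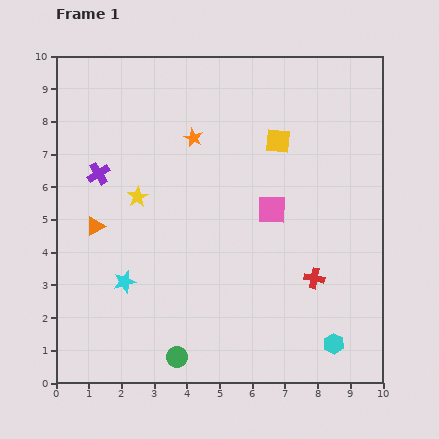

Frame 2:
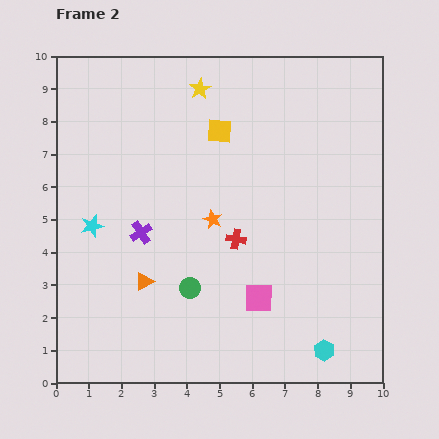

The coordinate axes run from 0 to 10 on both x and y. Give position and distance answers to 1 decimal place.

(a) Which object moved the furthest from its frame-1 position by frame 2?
the yellow star

(moved 3.8; next 2.7)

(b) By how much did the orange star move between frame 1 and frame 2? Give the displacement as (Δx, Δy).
(0.6, -2.5)

The orange star was at (4.2, 7.5) in frame 1 and (4.8, 5.0) in frame 2.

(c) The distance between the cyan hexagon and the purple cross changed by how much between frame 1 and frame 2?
-2.2

Distance in frame 1: 8.9. Distance in frame 2: 6.7.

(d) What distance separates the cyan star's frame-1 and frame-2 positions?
2.0

The cyan star moved from (2.1, 3.1) to (1.1, 4.8), a distance of √(1.0² + 1.7²) ≈ 2.0.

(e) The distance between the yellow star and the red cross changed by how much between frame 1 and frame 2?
-1.3

Distance in frame 1: 6.0. Distance in frame 2: 4.7.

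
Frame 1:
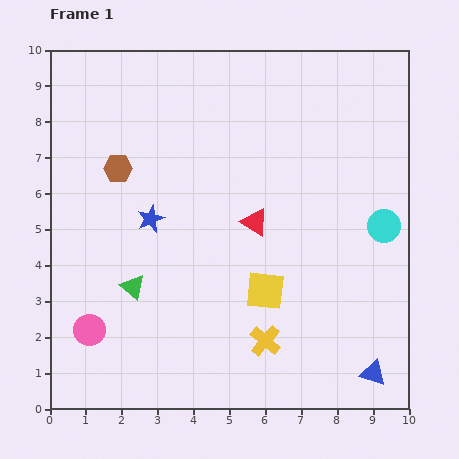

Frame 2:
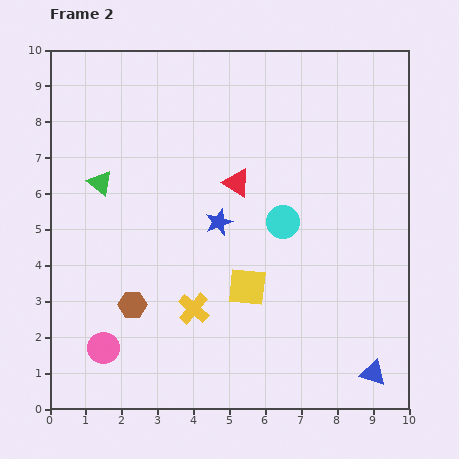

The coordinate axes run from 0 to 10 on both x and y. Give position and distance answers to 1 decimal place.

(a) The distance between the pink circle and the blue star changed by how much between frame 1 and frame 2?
+1.2

Distance in frame 1: 3.5. Distance in frame 2: 4.7.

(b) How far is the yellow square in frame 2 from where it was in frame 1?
0.5

The yellow square moved from (6.0, 3.3) to (5.5, 3.4), a distance of √(0.5² + 0.1²) ≈ 0.5.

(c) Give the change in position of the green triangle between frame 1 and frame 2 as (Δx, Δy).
(-0.9, 2.9)

The green triangle was at (2.3, 3.4) in frame 1 and (1.4, 6.3) in frame 2.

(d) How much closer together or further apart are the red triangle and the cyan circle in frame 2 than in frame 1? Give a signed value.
-1.9

Distance in frame 1: 3.6. Distance in frame 2: 1.7.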